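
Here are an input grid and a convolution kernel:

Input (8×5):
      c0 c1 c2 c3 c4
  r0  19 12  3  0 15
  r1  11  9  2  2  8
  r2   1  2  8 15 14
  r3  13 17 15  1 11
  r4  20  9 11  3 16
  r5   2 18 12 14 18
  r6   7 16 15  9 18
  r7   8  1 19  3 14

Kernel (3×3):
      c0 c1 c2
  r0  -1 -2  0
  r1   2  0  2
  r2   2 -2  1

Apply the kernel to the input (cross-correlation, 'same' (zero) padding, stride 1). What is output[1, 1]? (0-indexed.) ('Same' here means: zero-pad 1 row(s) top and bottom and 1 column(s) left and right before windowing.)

The receptive field on the zero-padded input at this output position is [19 12 3 / 11 9 2 / 1 2 8]. Elementwise product with the kernel and sum: 19·-1 + 12·-2 + 11·2 + 2·2 + 1·2 + 2·-2 + 8·1.

-11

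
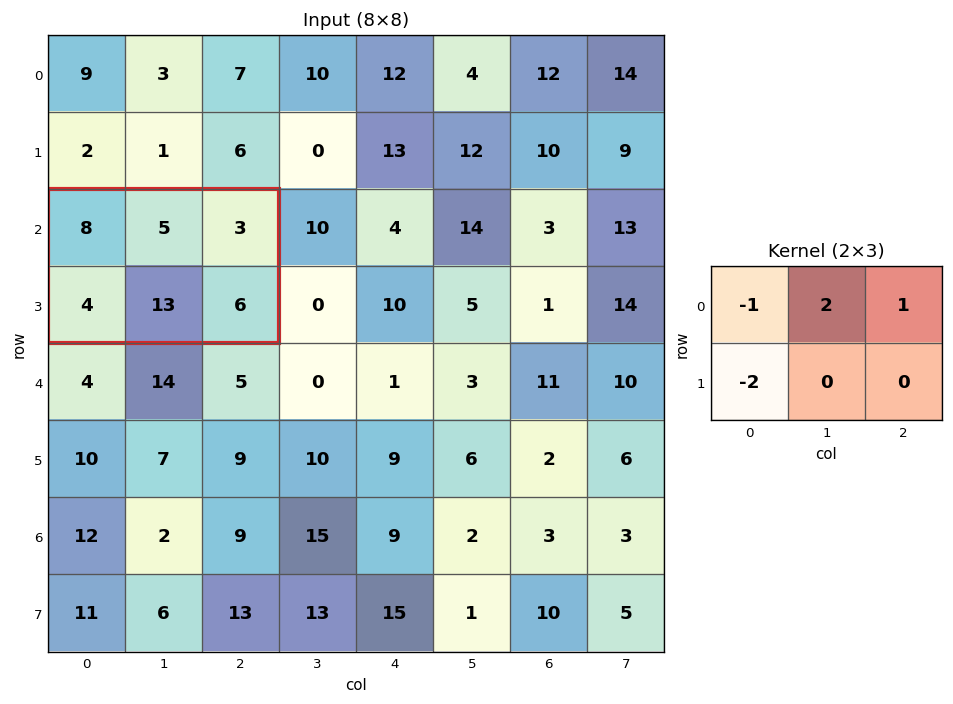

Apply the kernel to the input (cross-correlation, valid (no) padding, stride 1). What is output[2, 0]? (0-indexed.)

The receptive field on the input at this output position is [8 5 3 / 4 13 6]. Elementwise product with the kernel and sum: 8·-1 + 5·2 + 3·1 + 4·-2.

-3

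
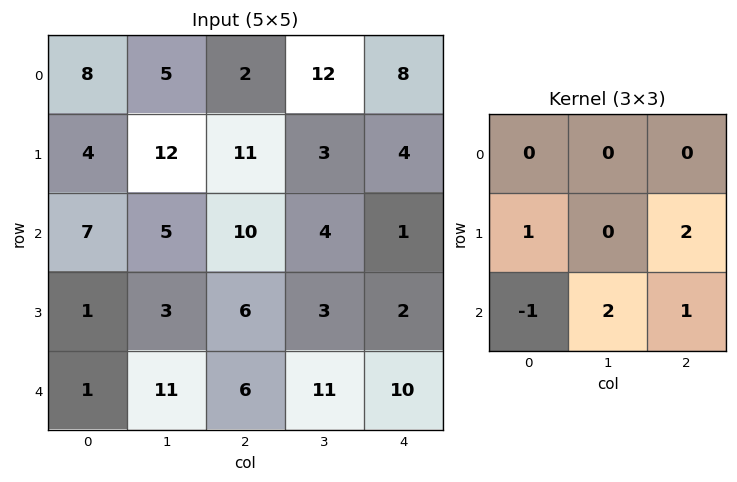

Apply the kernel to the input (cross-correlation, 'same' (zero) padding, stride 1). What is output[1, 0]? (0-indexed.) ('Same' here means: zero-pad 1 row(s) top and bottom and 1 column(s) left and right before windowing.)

The receptive field on the zero-padded input at this output position is [0 8 5 / 0 4 12 / 0 7 5]. Elementwise product with the kernel and sum: 0·1 + 12·2 + 0·-1 + 7·2 + 5·1.

43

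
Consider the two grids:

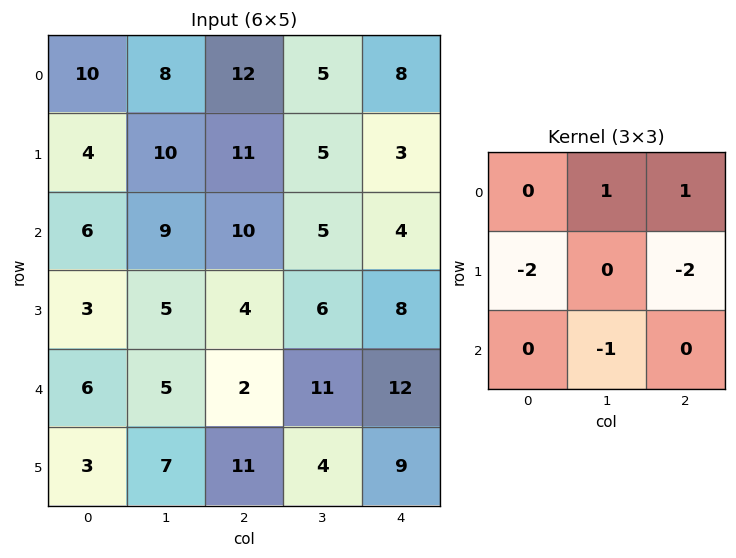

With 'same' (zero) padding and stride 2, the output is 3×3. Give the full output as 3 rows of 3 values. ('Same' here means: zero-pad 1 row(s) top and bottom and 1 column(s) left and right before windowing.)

-20 -37 -13
-7 -16 -15
-5 -33 -23

Output[0,0]: The receptive field on the zero-padded input at this output position is [0 0 0 / 0 10 8 / 0 4 10]. Elementwise product with the kernel and sum: 0·1 + 0·1 + 0·-2 + 8·-2 + 4·-1.
Output[0,1]: The receptive field on the zero-padded input at this output position is [0 0 0 / 8 12 5 / 10 11 5]. Elementwise product with the kernel and sum: 0·1 + 0·1 + 8·-2 + 5·-2 + 11·-1.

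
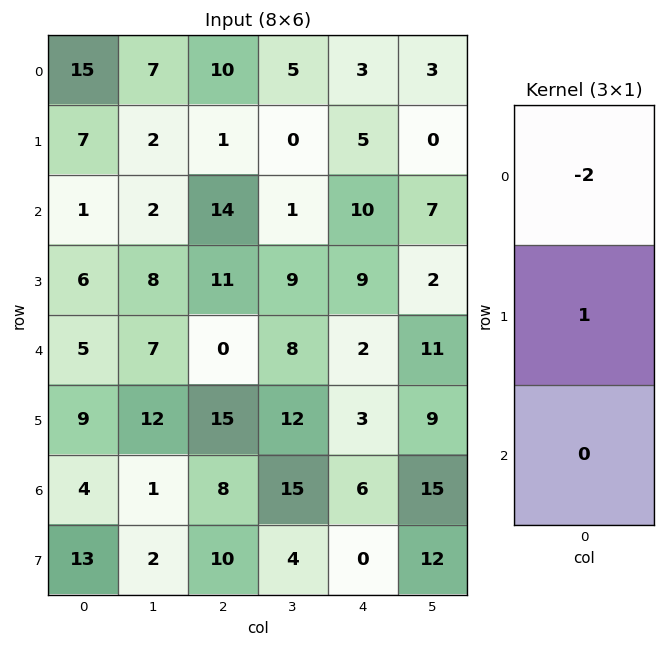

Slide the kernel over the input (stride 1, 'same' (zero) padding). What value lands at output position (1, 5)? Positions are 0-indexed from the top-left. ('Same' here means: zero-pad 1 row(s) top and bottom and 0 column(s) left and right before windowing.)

-6

The receptive field on the zero-padded input at this output position is [3 / 0 / 7]. Elementwise product with the kernel and sum: 3·-2 + 0·1.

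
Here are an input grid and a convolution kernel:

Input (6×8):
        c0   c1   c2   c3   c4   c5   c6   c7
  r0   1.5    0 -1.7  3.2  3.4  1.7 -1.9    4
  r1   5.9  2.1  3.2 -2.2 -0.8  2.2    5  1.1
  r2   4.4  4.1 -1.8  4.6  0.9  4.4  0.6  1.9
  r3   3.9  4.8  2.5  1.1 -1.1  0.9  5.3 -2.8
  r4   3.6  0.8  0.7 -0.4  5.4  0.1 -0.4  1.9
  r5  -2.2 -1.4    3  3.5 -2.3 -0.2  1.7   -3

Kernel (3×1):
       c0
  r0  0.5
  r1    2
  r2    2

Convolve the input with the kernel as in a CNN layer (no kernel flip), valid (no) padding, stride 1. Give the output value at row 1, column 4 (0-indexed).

-0.8

The receptive field on the input at this output position is [-0.8 / 0.9 / -1.1]. Elementwise product with the kernel and sum: -0.8·0.5 + 0.9·2 + -1.1·2.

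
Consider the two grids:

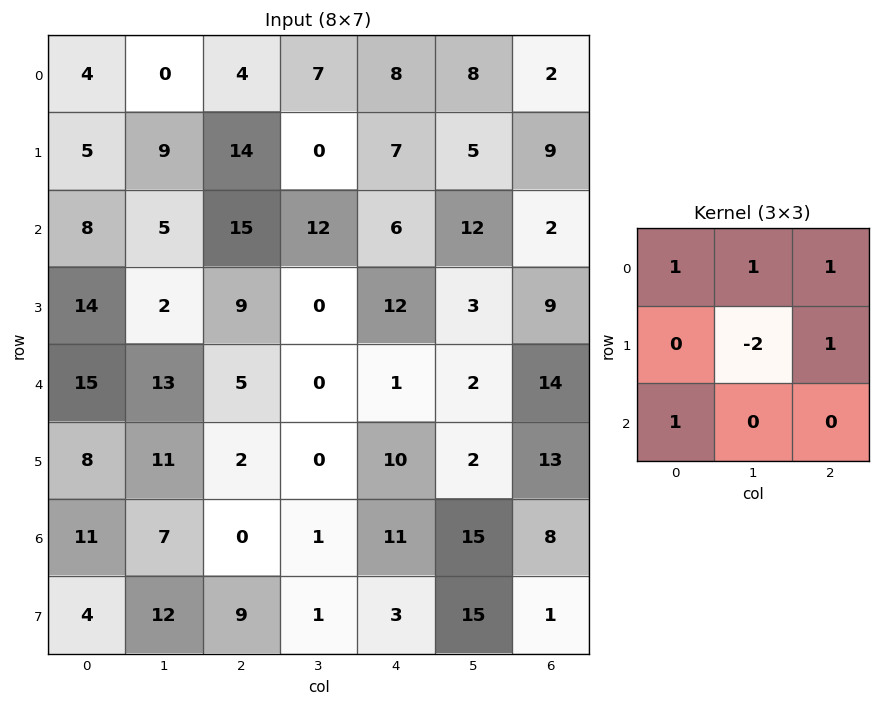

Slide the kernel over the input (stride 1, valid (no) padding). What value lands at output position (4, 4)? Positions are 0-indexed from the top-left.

The receptive field on the input at this output position is [1 2 14 / 10 2 13 / 11 15 8]. Elementwise product with the kernel and sum: 1·1 + 2·1 + 14·1 + 2·-2 + 13·1 + 11·1.

37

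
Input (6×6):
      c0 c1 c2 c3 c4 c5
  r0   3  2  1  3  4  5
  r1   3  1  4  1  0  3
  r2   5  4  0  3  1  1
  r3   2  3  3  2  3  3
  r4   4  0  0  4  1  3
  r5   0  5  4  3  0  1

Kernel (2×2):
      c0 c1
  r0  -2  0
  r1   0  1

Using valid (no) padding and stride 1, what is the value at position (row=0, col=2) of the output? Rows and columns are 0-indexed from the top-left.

-1

The receptive field on the input at this output position is [1 3 / 4 1]. Elementwise product with the kernel and sum: 1·-2 + 1·1.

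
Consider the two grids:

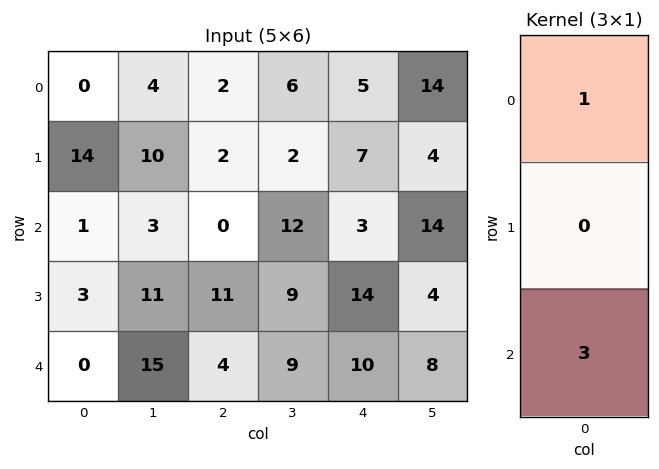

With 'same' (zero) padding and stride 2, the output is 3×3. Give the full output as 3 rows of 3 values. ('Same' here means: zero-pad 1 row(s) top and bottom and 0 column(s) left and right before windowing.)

Output[0,0]: The receptive field on the zero-padded input at this output position is [0 / 0 / 14]. Elementwise product with the kernel and sum: 0·1 + 14·3.
Output[0,1]: The receptive field on the zero-padded input at this output position is [0 / 2 / 2]. Elementwise product with the kernel and sum: 0·1 + 2·3.

42 6 21
23 35 49
3 11 14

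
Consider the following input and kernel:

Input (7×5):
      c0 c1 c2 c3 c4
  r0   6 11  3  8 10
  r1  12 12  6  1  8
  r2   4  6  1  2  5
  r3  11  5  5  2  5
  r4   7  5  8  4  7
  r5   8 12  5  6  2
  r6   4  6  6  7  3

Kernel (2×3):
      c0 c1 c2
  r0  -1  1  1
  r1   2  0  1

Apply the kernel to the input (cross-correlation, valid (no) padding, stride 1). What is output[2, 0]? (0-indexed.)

30

The receptive field on the input at this output position is [4 6 1 / 11 5 5]. Elementwise product with the kernel and sum: 4·-1 + 6·1 + 1·1 + 11·2 + 5·1.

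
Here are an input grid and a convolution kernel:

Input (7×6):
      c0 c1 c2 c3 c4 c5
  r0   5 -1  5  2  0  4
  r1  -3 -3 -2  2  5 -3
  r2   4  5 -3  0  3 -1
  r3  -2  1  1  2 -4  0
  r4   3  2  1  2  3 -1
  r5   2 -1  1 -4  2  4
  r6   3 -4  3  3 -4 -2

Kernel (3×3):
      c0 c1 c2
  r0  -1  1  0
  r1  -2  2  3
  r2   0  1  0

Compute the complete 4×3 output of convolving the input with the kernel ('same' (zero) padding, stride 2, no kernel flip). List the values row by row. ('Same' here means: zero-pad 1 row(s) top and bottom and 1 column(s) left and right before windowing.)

4 16 13
18 -14 2
12 5 -5
-4 25 -14

Output[0,0]: The receptive field on the zero-padded input at this output position is [0 0 0 / 0 5 -1 / 0 -3 -3]. Elementwise product with the kernel and sum: 0·-1 + 0·1 + 0·-2 + 5·2 + -1·3 + -3·1.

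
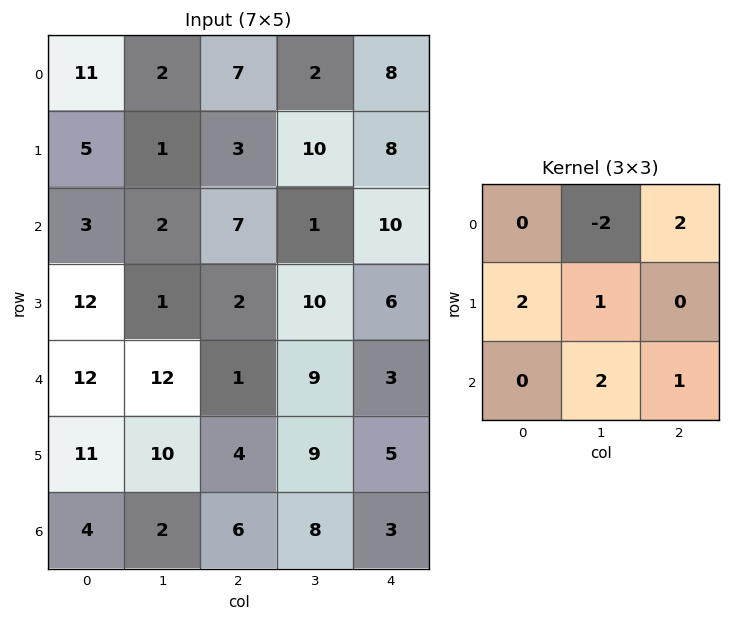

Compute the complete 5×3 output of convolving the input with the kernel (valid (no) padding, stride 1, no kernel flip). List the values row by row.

32 10 40
16 39 37
60 3 53
62 58 26
20 60 24

Output[0,0]: The receptive field on the input at this output position is [11 2 7 / 5 1 3 / 3 2 7]. Elementwise product with the kernel and sum: 2·-2 + 7·2 + 5·2 + 1·1 + 2·2 + 7·1.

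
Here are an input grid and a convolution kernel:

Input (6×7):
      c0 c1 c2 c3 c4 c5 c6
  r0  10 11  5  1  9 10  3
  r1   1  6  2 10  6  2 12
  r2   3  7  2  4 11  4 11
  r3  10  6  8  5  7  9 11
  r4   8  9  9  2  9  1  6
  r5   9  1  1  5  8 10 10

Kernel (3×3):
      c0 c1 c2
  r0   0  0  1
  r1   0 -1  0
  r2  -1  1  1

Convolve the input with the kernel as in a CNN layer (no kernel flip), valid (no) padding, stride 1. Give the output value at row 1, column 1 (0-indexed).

The receptive field on the input at this output position is [6 2 10 / 7 2 4 / 6 8 5]. Elementwise product with the kernel and sum: 10·1 + 2·-1 + 6·-1 + 8·1 + 5·1.

15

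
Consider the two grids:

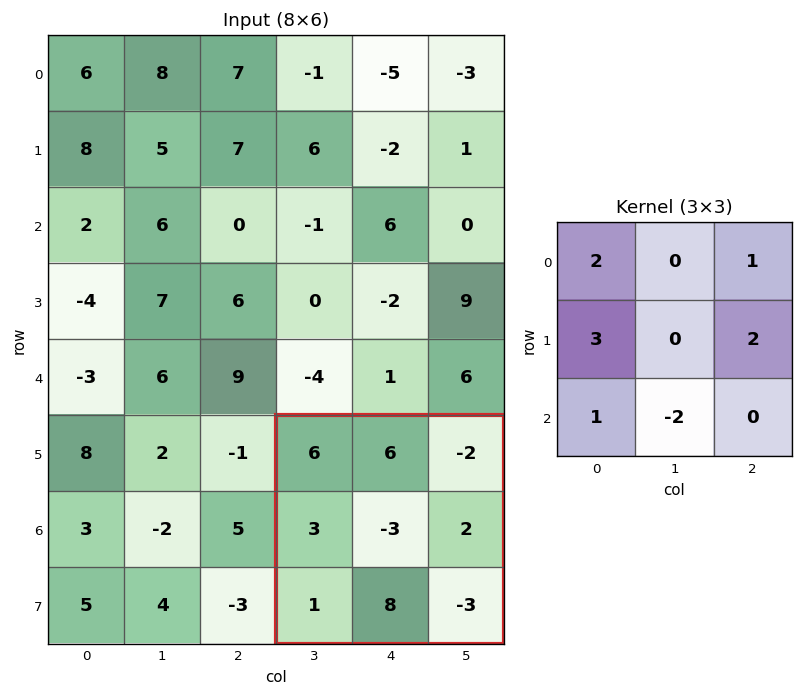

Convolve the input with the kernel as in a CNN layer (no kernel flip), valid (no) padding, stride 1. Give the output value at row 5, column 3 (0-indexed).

8

The receptive field on the input at this output position is [6 6 -2 / 3 -3 2 / 1 8 -3]. Elementwise product with the kernel and sum: 6·2 + -2·1 + 3·3 + 2·2 + 1·1 + 8·-2.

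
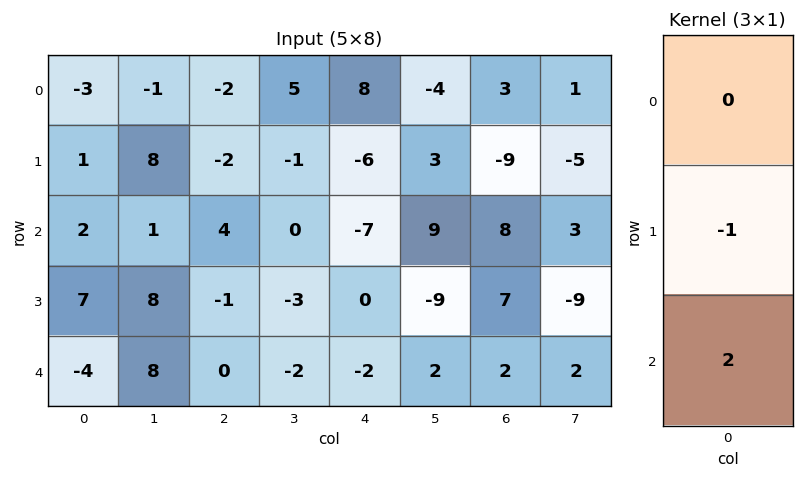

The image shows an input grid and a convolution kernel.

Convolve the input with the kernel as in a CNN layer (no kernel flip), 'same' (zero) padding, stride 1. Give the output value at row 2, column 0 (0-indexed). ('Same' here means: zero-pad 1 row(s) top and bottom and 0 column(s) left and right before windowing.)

The receptive field on the zero-padded input at this output position is [1 / 2 / 7]. Elementwise product with the kernel and sum: 2·-1 + 7·2.

12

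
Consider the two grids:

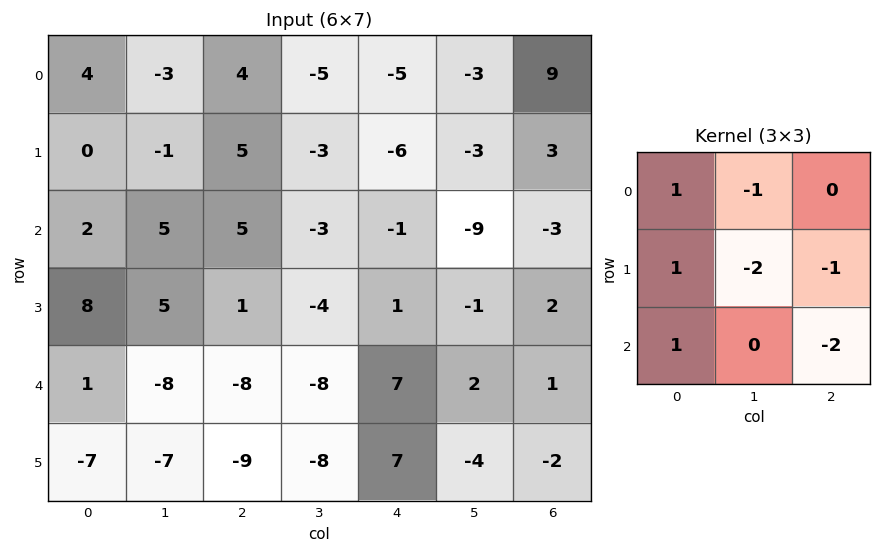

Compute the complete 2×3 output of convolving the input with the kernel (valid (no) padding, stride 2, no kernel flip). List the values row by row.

-4 33 0
11 -6 14

Output[0,0]: The receptive field on the input at this output position is [4 -3 4 / 0 -1 5 / 2 5 5]. Elementwise product with the kernel and sum: 4·1 + -3·-1 + 0·1 + -1·-2 + 5·-1 + 2·1 + 5·-2.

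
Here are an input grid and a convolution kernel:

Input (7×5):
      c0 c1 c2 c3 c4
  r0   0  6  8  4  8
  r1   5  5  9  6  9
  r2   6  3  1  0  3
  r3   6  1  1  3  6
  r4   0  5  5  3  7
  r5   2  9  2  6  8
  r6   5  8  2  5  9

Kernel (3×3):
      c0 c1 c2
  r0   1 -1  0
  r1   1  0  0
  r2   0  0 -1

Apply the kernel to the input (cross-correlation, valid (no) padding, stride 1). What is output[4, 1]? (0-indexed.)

The receptive field on the input at this output position is [5 5 3 / 9 2 6 / 8 2 5]. Elementwise product with the kernel and sum: 5·1 + 5·-1 + 9·1 + 5·-1.

4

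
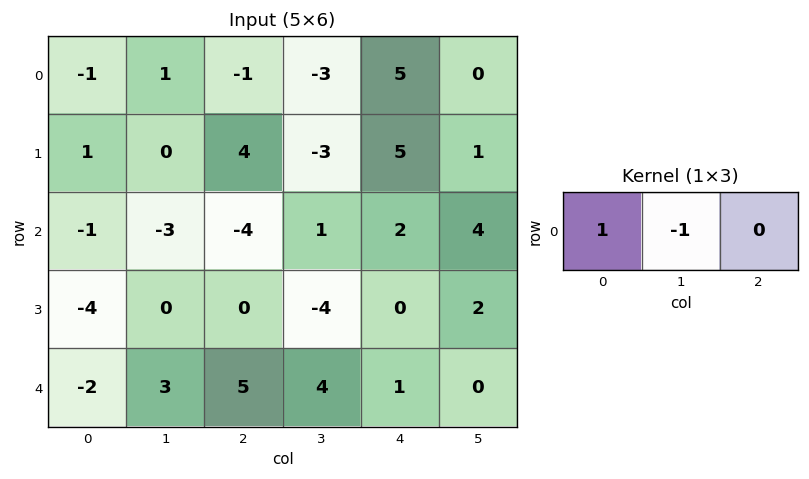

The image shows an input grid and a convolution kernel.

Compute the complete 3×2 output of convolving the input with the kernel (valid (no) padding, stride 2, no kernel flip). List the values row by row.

-2 2
2 -5
-5 1

Output[0,0]: The receptive field on the input at this output position is [-1 1 -1]. Elementwise product with the kernel and sum: -1·1 + 1·-1.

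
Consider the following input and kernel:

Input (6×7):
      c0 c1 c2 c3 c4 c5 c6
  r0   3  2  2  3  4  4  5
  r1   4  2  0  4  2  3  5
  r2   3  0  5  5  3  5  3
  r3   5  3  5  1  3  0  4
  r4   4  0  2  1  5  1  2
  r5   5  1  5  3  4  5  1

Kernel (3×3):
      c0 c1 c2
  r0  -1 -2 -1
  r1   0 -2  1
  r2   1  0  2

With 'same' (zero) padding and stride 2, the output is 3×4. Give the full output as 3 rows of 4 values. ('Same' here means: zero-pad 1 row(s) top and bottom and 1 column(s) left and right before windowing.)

Output[0,0]: The receptive field on the zero-padded input at this output position is [0 0 0 / 0 3 2 / 0 4 2]. Elementwise product with the kernel and sum: 0·-1 + 0·-2 + 0·-1 + 3·-2 + 2·1 + 0·1 + 2·2.
Output[0,1]: The receptive field on the zero-padded input at this output position is [0 0 0 / 2 2 3 / 2 0 4]. Elementwise product with the kernel and sum: 0·-1 + 0·-2 + 0·-1 + 2·-2 + 3·1 + 2·1 + 4·2.

0 9 6 -7
-10 -6 -11 -19
-19 -10 -3 -7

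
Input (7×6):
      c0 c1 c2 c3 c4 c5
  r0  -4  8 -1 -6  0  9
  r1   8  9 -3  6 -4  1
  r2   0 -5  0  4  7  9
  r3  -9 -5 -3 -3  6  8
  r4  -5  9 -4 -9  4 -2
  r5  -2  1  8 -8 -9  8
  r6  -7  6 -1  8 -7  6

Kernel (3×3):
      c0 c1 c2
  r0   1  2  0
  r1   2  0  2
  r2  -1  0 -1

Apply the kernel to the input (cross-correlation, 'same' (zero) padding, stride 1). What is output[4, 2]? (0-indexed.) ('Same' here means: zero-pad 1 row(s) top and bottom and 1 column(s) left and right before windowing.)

-4

The receptive field on the zero-padded input at this output position is [-5 -3 -3 / 9 -4 -9 / 1 8 -8]. Elementwise product with the kernel and sum: -5·1 + -3·2 + 9·2 + -9·2 + 1·-1 + -8·-1.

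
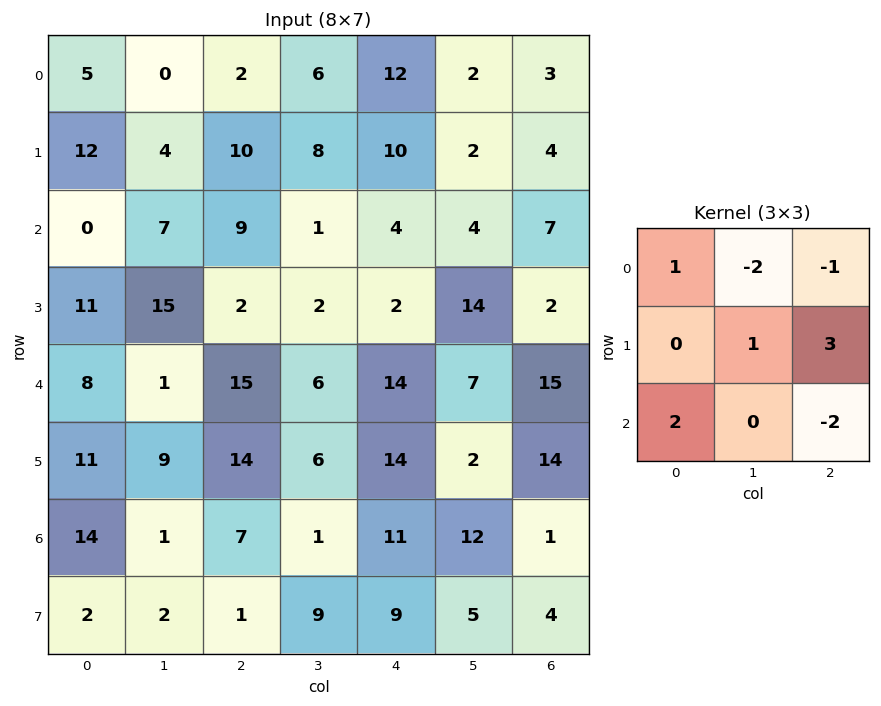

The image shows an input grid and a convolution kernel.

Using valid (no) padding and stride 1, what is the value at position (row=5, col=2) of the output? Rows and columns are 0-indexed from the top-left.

The receptive field on the input at this output position is [14 6 14 / 7 1 11 / 1 9 9]. Elementwise product with the kernel and sum: 14·1 + 6·-2 + 14·-1 + 1·1 + 11·3 + 1·2 + 9·-2.

6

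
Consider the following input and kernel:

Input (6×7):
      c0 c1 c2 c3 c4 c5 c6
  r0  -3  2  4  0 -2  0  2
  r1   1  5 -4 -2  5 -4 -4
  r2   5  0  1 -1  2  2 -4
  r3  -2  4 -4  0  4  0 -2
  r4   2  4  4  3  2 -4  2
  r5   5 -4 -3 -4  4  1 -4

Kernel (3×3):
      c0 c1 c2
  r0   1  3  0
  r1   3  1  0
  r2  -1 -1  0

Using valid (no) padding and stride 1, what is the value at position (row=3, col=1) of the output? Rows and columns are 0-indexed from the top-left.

15

The receptive field on the input at this output position is [4 -4 0 / 4 4 3 / -4 -3 -4]. Elementwise product with the kernel and sum: 4·1 + -4·3 + 4·3 + 4·1 + -4·-1 + -3·-1.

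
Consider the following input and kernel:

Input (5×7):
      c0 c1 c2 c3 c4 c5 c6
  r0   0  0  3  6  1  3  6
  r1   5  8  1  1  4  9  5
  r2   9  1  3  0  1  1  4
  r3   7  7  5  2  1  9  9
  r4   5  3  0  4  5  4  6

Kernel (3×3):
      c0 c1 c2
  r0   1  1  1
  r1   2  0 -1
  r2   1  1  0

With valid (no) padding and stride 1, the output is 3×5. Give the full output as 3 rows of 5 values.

22 28 11 4 15
43 24 18 16 26
30 19 17 6 8

Output[0,0]: The receptive field on the input at this output position is [0 0 3 / 5 8 1 / 9 1 3]. Elementwise product with the kernel and sum: 0·1 + 0·1 + 3·1 + 5·2 + 1·-1 + 9·1 + 1·1.
Output[0,1]: The receptive field on the input at this output position is [0 3 6 / 8 1 1 / 1 3 0]. Elementwise product with the kernel and sum: 0·1 + 3·1 + 6·1 + 8·2 + 1·-1 + 1·1 + 3·1.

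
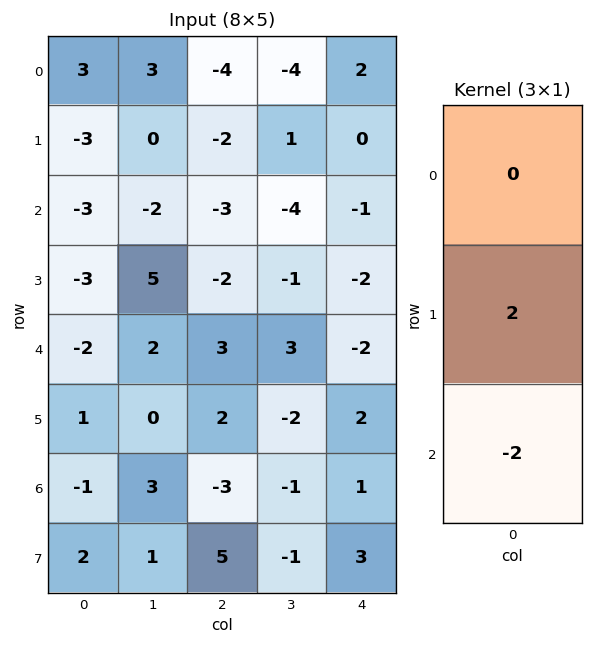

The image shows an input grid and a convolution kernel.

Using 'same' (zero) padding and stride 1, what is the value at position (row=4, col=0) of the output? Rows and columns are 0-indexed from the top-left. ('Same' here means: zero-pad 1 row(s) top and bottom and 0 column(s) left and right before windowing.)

The receptive field on the zero-padded input at this output position is [-3 / -2 / 1]. Elementwise product with the kernel and sum: -2·2 + 1·-2.

-6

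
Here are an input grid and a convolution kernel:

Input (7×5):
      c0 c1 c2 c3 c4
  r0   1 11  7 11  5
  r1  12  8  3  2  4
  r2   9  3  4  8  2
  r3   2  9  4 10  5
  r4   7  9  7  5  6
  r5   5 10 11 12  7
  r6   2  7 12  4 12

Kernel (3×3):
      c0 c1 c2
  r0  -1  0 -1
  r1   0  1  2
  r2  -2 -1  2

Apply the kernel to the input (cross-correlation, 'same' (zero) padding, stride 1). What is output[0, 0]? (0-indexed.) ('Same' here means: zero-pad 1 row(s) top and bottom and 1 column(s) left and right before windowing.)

27

The receptive field on the zero-padded input at this output position is [0 0 0 / 0 1 11 / 0 12 8]. Elementwise product with the kernel and sum: 0·-1 + 0·-1 + 1·1 + 11·2 + 0·-2 + 12·-1 + 8·2.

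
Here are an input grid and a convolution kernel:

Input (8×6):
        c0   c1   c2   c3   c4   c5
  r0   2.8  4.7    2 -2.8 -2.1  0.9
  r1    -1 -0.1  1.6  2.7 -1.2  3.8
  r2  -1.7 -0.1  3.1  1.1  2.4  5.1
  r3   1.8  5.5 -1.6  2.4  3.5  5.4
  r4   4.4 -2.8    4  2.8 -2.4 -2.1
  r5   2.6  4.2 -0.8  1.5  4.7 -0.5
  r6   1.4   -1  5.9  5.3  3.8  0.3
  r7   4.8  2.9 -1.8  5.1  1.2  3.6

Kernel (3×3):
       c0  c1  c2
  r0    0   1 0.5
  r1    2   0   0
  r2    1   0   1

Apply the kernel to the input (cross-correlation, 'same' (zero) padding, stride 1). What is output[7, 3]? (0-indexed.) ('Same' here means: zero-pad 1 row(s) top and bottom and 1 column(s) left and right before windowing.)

3.6

The receptive field on the zero-padded input at this output position is [5.9 5.3 3.8 / -1.8 5.1 1.2 / 0 0 0]. Elementwise product with the kernel and sum: 5.3·1 + 3.8·0.5 + -1.8·2 + 0·1 + 0·1.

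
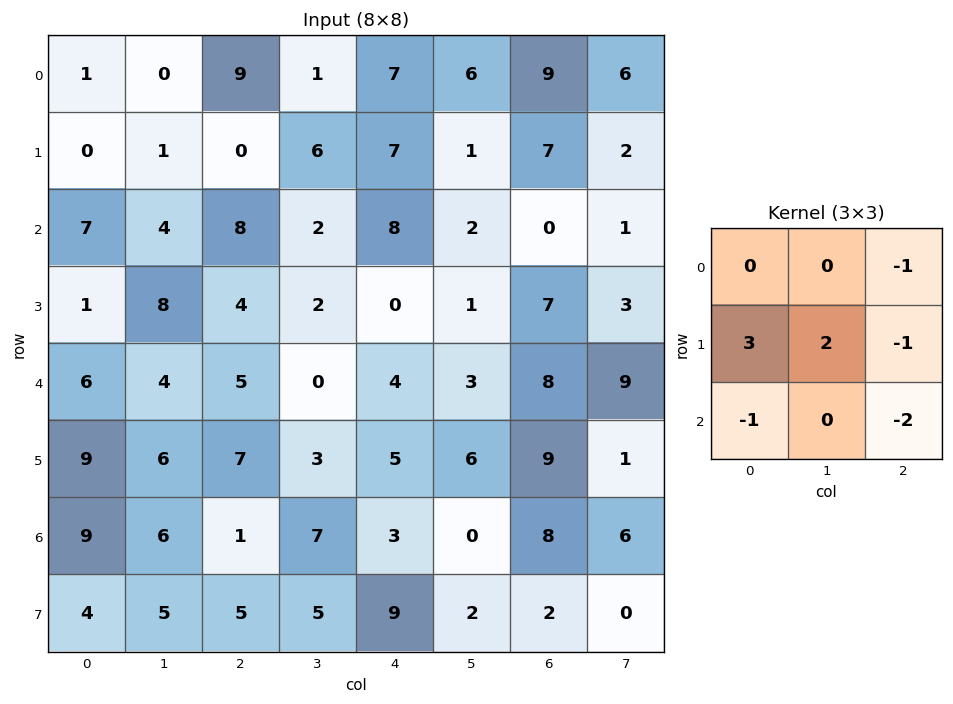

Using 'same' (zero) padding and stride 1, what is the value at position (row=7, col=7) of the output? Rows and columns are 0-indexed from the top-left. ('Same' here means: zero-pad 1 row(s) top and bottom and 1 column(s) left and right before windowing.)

6

The receptive field on the zero-padded input at this output position is [8 6 0 / 2 0 0 / 0 0 0]. Elementwise product with the kernel and sum: 0·-1 + 2·3 + 0·2 + 0·-1 + 0·-1 + 0·-2.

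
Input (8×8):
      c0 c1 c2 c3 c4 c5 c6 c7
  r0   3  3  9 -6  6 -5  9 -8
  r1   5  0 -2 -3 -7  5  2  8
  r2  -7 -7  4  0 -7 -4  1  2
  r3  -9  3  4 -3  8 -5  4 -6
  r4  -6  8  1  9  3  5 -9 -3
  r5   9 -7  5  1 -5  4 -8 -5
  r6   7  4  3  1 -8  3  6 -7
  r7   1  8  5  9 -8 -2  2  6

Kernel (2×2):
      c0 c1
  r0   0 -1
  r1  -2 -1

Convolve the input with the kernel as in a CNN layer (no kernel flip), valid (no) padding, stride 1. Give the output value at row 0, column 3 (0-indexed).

7

The receptive field on the input at this output position is [-6 6 / -3 -7]. Elementwise product with the kernel and sum: 6·-1 + -3·-2 + -7·-1.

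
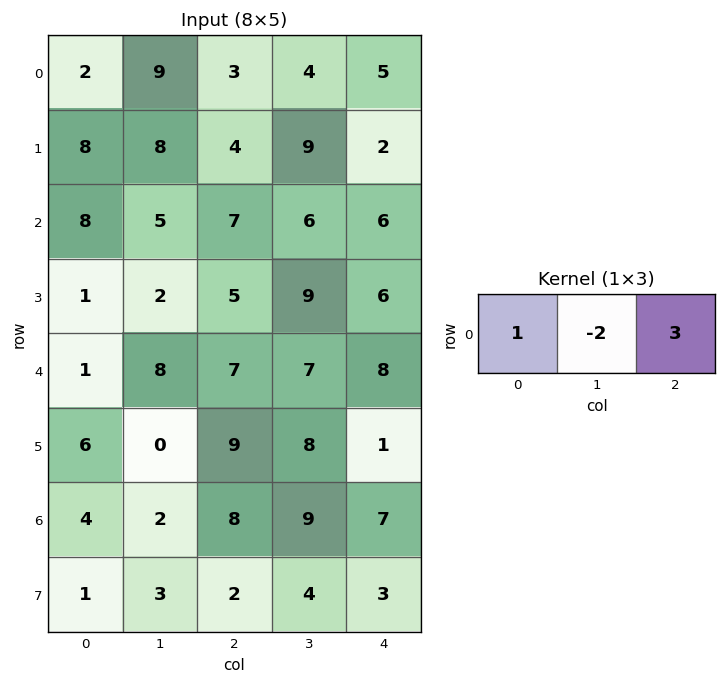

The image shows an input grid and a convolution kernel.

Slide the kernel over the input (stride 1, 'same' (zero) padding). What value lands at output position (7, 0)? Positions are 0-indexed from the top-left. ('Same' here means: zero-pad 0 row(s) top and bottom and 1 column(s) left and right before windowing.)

7

The receptive field on the zero-padded input at this output position is [0 1 3]. Elementwise product with the kernel and sum: 0·1 + 1·-2 + 3·3.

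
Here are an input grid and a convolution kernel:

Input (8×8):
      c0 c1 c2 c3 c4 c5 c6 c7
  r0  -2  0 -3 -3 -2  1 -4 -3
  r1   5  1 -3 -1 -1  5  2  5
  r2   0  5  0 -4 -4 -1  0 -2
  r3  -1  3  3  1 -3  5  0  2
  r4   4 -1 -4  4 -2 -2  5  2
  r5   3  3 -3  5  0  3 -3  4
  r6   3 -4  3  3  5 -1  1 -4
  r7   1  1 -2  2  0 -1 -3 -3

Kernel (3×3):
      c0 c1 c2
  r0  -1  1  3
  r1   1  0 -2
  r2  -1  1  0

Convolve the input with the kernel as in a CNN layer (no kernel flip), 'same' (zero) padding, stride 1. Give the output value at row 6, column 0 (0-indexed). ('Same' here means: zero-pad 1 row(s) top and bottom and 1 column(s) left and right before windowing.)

The receptive field on the zero-padded input at this output position is [0 3 3 / 0 3 -4 / 0 1 1]. Elementwise product with the kernel and sum: 0·-1 + 3·1 + 3·3 + 0·1 + -4·-2 + 0·-1 + 1·1.

21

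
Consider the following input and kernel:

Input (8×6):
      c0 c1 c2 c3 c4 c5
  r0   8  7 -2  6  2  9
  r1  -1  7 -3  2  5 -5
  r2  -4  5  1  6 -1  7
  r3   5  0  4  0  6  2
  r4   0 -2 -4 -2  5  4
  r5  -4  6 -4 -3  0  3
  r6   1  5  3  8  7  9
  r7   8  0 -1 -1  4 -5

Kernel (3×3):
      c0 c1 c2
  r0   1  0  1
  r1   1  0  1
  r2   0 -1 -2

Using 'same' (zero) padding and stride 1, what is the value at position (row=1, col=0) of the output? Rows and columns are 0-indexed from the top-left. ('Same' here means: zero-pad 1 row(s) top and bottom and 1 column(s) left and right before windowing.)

The receptive field on the zero-padded input at this output position is [0 8 7 / 0 -1 7 / 0 -4 5]. Elementwise product with the kernel and sum: 0·1 + 7·1 + 0·1 + 7·1 + -4·-1 + 5·-2.

8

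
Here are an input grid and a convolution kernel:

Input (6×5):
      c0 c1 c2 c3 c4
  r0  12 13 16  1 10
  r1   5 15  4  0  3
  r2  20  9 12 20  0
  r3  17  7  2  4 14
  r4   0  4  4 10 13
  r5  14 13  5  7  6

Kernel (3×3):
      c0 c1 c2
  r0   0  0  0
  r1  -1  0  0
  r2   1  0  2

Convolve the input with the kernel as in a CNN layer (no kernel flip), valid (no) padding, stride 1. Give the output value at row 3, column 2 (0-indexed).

13

The receptive field on the input at this output position is [2 4 14 / 4 10 13 / 5 7 6]. Elementwise product with the kernel and sum: 4·-1 + 5·1 + 6·2.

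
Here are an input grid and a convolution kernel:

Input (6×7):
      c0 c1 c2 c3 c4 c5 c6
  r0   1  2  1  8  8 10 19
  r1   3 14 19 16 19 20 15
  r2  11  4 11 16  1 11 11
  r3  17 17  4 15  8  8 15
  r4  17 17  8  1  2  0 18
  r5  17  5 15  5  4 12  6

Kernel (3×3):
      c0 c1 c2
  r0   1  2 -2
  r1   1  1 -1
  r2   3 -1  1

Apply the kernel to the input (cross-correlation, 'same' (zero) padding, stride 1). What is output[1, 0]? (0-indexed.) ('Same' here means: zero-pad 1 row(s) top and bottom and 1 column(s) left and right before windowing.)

The receptive field on the zero-padded input at this output position is [0 1 2 / 0 3 14 / 0 11 4]. Elementwise product with the kernel and sum: 0·1 + 1·2 + 2·-2 + 0·1 + 3·1 + 14·-1 + 0·3 + 11·-1 + 4·1.

-20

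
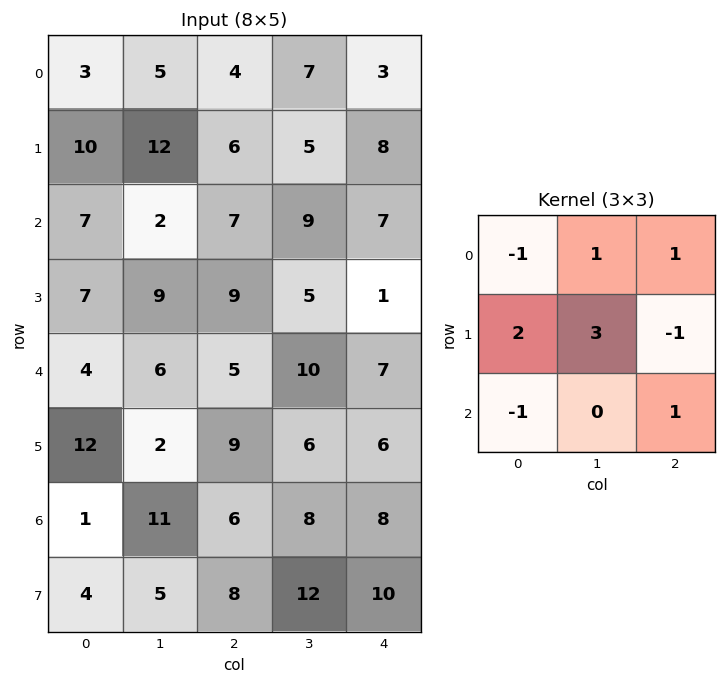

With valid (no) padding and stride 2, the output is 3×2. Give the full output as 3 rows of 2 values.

Output[0,0]: The receptive field on the input at this output position is [3 5 4 / 10 12 6 / 7 2 7]. Elementwise product with the kernel and sum: 3·-1 + 5·1 + 4·1 + 10·2 + 12·3 + 6·-1 + 7·-1 + 7·1.
Output[0,1]: The receptive field on the input at this output position is [4 7 3 / 6 5 8 / 7 9 7]. Elementwise product with the kernel and sum: 4·-1 + 7·1 + 3·1 + 6·2 + 5·3 + 8·-1 + 7·-1 + 7·1.

56 25
35 43
33 44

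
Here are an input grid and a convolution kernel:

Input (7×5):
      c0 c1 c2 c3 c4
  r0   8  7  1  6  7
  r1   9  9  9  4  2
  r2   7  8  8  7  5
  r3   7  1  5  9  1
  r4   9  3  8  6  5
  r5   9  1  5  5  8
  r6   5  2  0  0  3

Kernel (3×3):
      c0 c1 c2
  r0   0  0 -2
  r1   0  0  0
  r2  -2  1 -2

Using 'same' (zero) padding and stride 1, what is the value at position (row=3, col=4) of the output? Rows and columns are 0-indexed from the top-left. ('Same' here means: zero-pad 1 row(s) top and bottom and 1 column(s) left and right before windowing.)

The receptive field on the zero-padded input at this output position is [7 5 0 / 9 1 0 / 6 5 0]. Elementwise product with the kernel and sum: 0·-2 + 6·-2 + 5·1 + 0·-2.

-7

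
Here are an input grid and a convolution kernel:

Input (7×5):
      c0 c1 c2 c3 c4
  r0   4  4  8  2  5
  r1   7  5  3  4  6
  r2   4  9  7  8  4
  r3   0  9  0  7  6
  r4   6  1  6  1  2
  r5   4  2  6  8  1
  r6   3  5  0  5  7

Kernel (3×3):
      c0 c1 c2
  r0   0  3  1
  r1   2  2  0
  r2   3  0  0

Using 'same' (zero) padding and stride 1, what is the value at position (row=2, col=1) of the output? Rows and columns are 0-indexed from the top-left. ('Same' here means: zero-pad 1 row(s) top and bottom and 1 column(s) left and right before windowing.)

44

The receptive field on the zero-padded input at this output position is [7 5 3 / 4 9 7 / 0 9 0]. Elementwise product with the kernel and sum: 5·3 + 3·1 + 4·2 + 9·2 + 0·3.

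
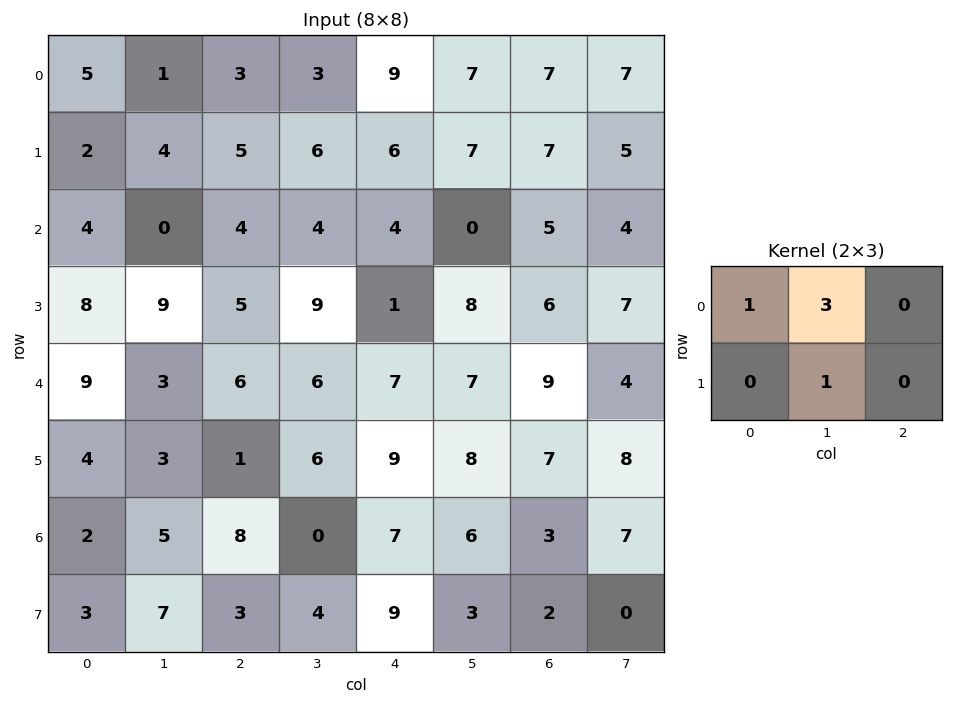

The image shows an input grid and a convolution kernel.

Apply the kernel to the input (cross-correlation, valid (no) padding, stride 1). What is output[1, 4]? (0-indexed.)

The receptive field on the input at this output position is [6 7 7 / 4 0 5]. Elementwise product with the kernel and sum: 6·1 + 7·3 + 0·1.

27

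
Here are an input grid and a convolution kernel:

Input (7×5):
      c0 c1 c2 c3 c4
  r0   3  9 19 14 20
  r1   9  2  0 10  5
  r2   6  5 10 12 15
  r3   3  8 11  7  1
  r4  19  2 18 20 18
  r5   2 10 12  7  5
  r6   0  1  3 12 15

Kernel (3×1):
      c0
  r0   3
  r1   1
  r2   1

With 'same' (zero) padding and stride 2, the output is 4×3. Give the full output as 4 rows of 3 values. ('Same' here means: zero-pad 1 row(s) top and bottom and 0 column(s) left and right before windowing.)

12 19 25
36 21 31
30 63 26
6 39 30

Output[0,0]: The receptive field on the zero-padded input at this output position is [0 / 3 / 9]. Elementwise product with the kernel and sum: 0·3 + 3·1 + 9·1.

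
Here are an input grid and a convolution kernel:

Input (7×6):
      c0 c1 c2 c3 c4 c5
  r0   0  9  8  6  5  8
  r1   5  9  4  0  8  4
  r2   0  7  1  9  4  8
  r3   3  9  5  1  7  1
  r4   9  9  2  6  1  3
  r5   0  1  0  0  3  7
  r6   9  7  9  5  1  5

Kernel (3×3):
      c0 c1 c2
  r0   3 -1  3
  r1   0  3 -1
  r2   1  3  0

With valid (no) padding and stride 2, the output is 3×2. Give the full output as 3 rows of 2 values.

Output[0,0]: The receptive field on the input at this output position is [0 9 8 / 5 9 4 / 0 7 1]. Elementwise product with the kernel and sum: 0·3 + 9·-1 + 8·3 + 9·3 + 4·-1 + 0·1 + 7·3.

59 53
54 22
57 24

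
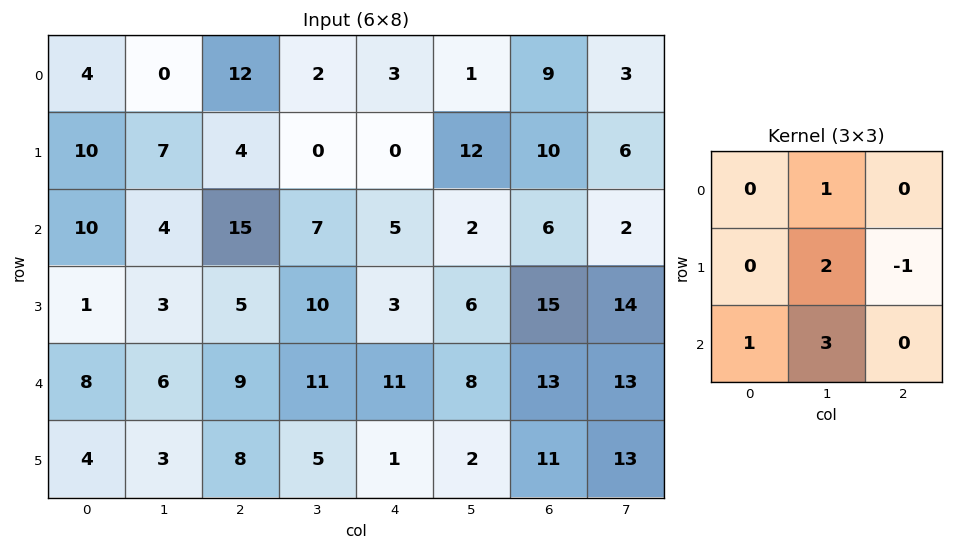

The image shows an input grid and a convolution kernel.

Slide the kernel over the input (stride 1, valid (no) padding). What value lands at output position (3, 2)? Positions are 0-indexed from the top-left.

44

The receptive field on the input at this output position is [5 10 3 / 9 11 11 / 8 5 1]. Elementwise product with the kernel and sum: 10·1 + 11·2 + 11·-1 + 8·1 + 5·3.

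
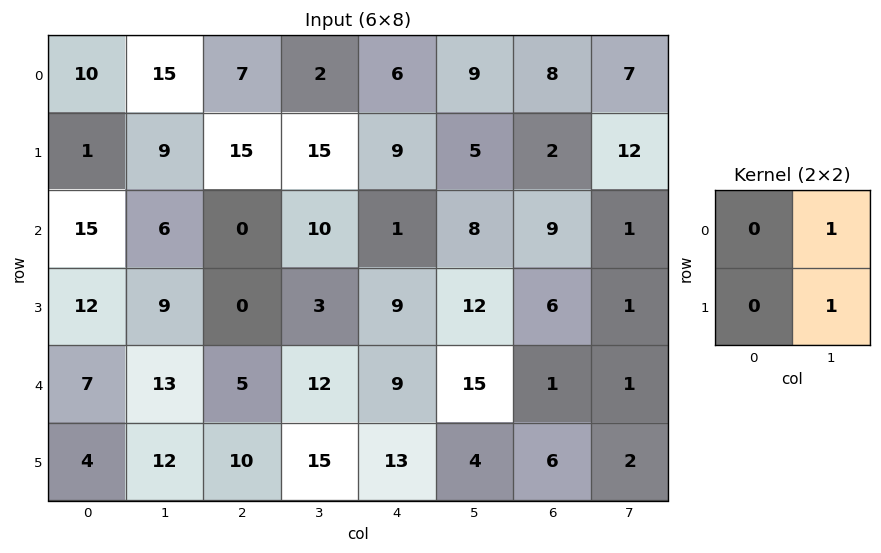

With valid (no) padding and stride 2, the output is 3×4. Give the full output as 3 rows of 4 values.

Output[0,0]: The receptive field on the input at this output position is [10 15 / 1 9]. Elementwise product with the kernel and sum: 15·1 + 9·1.

24 17 14 19
15 13 20 2
25 27 19 3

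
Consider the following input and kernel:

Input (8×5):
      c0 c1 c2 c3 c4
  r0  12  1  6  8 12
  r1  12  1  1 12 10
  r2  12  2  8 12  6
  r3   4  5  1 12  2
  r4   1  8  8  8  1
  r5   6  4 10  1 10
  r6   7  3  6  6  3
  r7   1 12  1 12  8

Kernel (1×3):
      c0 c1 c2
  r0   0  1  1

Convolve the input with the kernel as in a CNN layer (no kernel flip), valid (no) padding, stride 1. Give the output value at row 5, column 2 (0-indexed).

The receptive field on the input at this output position is [10 1 10]. Elementwise product with the kernel and sum: 1·1 + 10·1.

11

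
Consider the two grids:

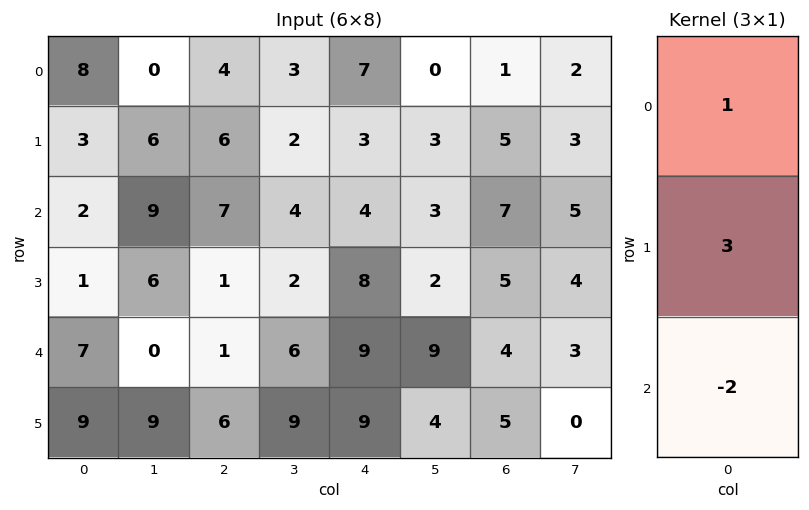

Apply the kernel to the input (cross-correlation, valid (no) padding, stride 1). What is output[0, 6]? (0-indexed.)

The receptive field on the input at this output position is [1 / 5 / 7]. Elementwise product with the kernel and sum: 1·1 + 5·3 + 7·-2.

2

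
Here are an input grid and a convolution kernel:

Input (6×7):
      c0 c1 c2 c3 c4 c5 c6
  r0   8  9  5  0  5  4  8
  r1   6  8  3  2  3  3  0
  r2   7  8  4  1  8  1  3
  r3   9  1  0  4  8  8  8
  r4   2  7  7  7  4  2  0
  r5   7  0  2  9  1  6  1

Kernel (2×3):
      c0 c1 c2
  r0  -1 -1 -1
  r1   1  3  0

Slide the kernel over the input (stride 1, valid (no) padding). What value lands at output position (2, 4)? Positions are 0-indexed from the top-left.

The receptive field on the input at this output position is [8 1 3 / 8 8 8]. Elementwise product with the kernel and sum: 8·-1 + 1·-1 + 3·-1 + 8·1 + 8·3.

20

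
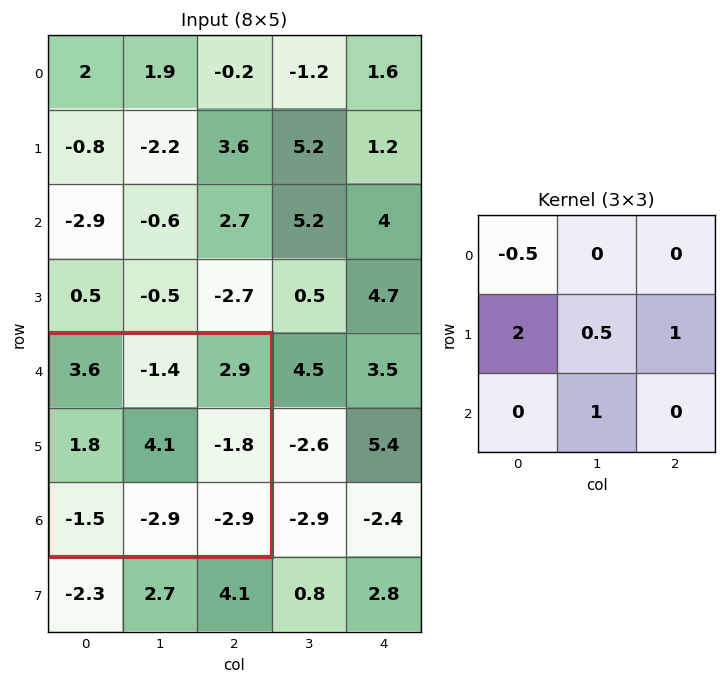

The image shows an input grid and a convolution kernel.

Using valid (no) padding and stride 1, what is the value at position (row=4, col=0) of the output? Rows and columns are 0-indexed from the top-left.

The receptive field on the input at this output position is [3.6 -1.4 2.9 / 1.8 4.1 -1.8 / -1.5 -2.9 -2.9]. Elementwise product with the kernel and sum: 3.6·-0.5 + 1.8·2 + 4.1·0.5 + -1.8·1 + -2.9·1.

-0.85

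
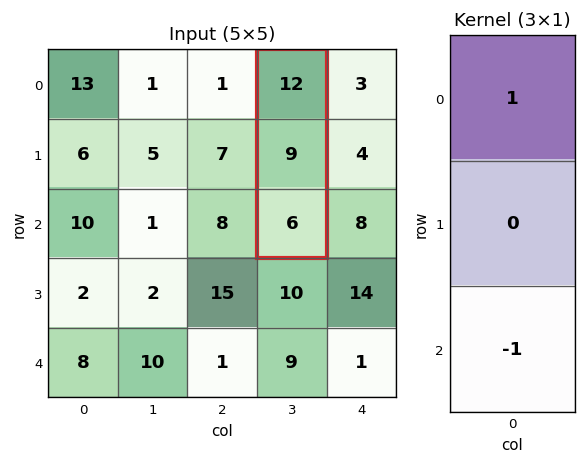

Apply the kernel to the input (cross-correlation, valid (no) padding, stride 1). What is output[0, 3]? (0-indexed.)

The receptive field on the input at this output position is [12 / 9 / 6]. Elementwise product with the kernel and sum: 12·1 + 6·-1.

6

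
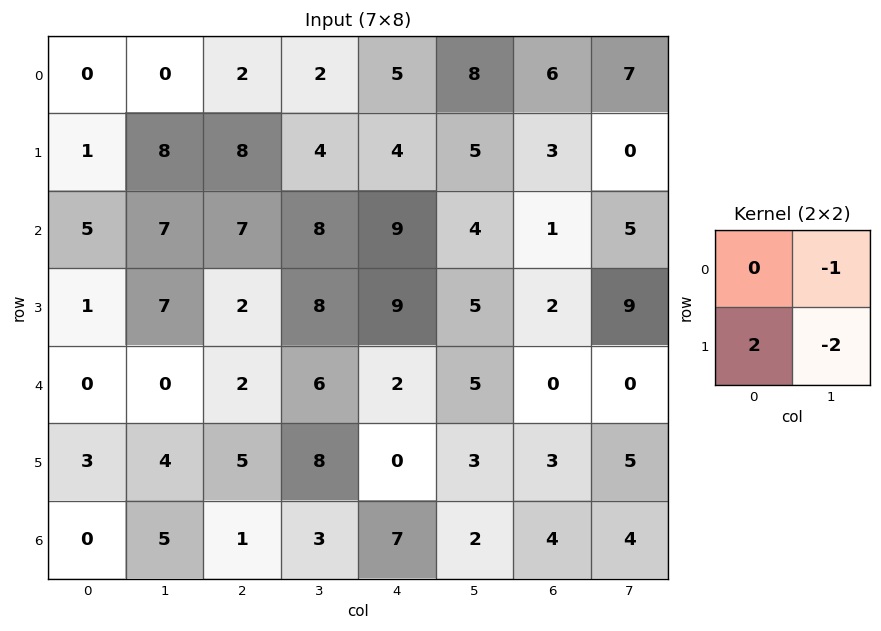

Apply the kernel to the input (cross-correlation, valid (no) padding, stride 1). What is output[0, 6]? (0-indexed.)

The receptive field on the input at this output position is [6 7 / 3 0]. Elementwise product with the kernel and sum: 7·-1 + 3·2 + 0·-2.

-1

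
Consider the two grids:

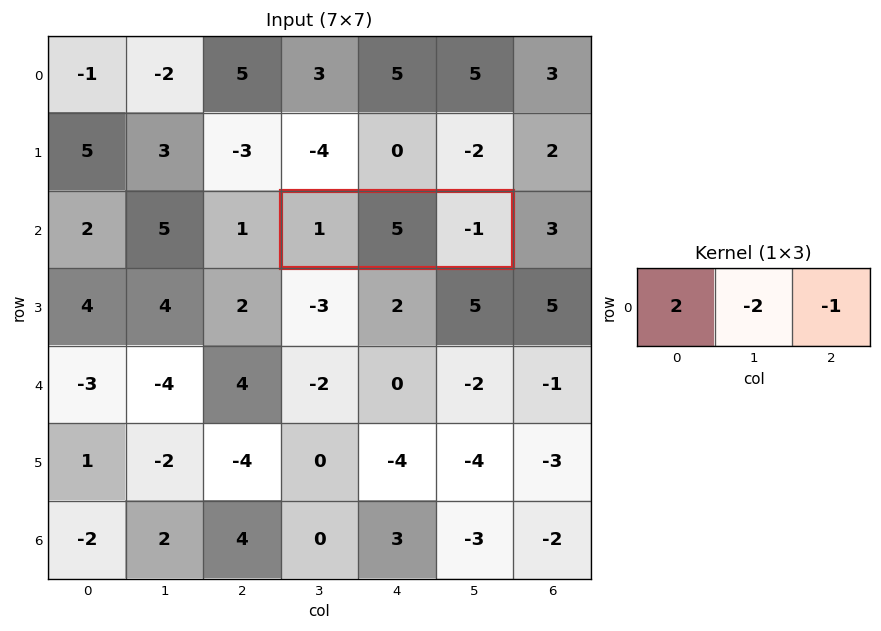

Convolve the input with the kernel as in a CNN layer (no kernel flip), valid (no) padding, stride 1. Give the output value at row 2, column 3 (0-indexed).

-7

The receptive field on the input at this output position is [1 5 -1]. Elementwise product with the kernel and sum: 1·2 + 5·-2 + -1·-1.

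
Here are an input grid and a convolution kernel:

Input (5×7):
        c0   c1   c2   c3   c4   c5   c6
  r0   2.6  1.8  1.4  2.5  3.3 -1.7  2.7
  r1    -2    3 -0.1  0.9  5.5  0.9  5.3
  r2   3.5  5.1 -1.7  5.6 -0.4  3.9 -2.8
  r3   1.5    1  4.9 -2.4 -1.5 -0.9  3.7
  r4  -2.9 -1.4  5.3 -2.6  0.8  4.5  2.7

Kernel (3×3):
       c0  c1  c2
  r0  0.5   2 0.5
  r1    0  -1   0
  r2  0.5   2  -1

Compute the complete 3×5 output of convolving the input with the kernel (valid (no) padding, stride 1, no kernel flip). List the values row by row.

Output[0,0]: The receptive field on the input at this output position is [2.6 1.8 1.4 / -2 3 -0.1 / 3.5 5.1 -1.7]. Elementwise product with the kernel and sum: 2.6·0.5 + 1.8·2 + 1.4·0.5 + 3·-1 + 3.5·0.5 + 5.1·2 + -1.7·-1.
Output[0,1]: The receptive field on the input at this output position is [1.8 1.4 2.5 / 3 -0.1 0.9 / 5.1 -1.7 5.6]. Elementwise product with the kernel and sum: 1.8·0.5 + 1.4·2 + 2.5·0.5 + -0.1·-1 + 5.1·0.5 + -1.7·2 + 5.6·-1.

16.25 -1.4 17.2 -0.4 9.1
-2.3 16.15 -1.95 9 -2.95
0.55 9.55 9.2 1.25 13.8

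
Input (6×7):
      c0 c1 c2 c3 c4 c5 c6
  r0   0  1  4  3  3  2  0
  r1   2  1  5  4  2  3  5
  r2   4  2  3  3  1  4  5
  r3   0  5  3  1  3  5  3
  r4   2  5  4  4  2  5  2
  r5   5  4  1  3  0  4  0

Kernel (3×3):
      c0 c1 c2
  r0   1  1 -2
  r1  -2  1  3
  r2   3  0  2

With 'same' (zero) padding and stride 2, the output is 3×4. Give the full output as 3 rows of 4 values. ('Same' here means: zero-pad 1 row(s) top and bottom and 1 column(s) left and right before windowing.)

Output[0,0]: The receptive field on the zero-padded input at this output position is [0 0 0 / 0 0 1 / 0 2 1]. Elementwise product with the kernel and sum: 0·1 + 0·1 + 0·-2 + 0·-2 + 0·1 + 1·3 + 0·3 + 1·2.
Output[0,1]: The receptive field on the zero-padded input at this output position is [0 0 0 / 1 4 3 / 1 5 4]. Elementwise product with the kernel and sum: 0·1 + 0·1 + 0·-2 + 1·-2 + 4·1 + 3·3 + 1·3 + 4·2.

5 22 21 5
20 23 20 20
15 30 20 12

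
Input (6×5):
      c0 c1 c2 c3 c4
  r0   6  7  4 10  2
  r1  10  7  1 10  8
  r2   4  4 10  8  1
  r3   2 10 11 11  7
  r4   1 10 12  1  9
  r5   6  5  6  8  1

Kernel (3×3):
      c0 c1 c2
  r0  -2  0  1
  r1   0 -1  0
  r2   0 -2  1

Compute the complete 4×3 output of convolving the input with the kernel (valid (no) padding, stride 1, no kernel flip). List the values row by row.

-13 -17 -31
-32 -25 -17
-16 -34 -23
-7 -25 -31

Output[0,0]: The receptive field on the input at this output position is [6 7 4 / 10 7 1 / 4 4 10]. Elementwise product with the kernel and sum: 6·-2 + 4·1 + 7·-1 + 4·-2 + 10·1.
Output[0,1]: The receptive field on the input at this output position is [7 4 10 / 7 1 10 / 4 10 8]. Elementwise product with the kernel and sum: 7·-2 + 10·1 + 1·-1 + 10·-2 + 8·1.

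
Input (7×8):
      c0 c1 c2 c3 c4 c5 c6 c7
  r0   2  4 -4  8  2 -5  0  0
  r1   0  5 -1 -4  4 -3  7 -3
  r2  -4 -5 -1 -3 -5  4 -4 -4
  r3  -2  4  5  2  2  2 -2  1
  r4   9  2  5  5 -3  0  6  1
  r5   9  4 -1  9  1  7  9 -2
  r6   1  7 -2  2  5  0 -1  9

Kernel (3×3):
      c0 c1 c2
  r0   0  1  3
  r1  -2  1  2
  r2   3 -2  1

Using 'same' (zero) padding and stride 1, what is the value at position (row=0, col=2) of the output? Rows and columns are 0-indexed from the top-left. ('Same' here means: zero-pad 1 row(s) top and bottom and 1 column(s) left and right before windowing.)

17

The receptive field on the zero-padded input at this output position is [0 0 0 / 4 -4 8 / 5 -1 -4]. Elementwise product with the kernel and sum: 0·1 + 0·3 + 4·-2 + -4·1 + 8·2 + 5·3 + -1·-2 + -4·1.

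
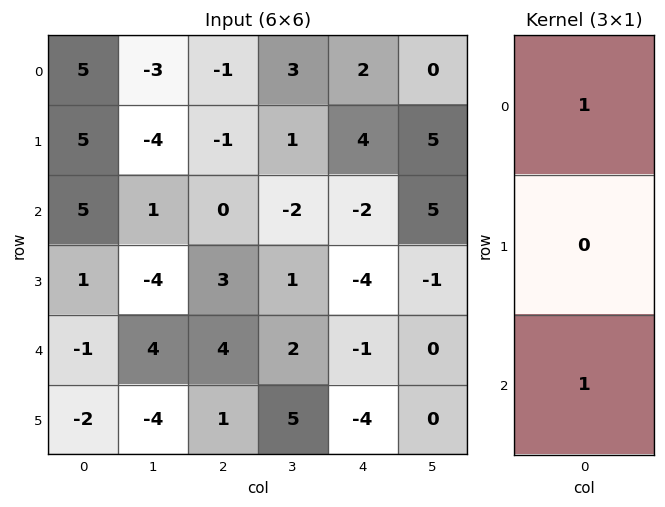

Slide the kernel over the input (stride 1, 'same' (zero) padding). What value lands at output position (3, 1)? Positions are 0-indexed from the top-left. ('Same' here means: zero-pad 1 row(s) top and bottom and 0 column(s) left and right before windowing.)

The receptive field on the zero-padded input at this output position is [1 / -4 / 4]. Elementwise product with the kernel and sum: 1·1 + 4·1.

5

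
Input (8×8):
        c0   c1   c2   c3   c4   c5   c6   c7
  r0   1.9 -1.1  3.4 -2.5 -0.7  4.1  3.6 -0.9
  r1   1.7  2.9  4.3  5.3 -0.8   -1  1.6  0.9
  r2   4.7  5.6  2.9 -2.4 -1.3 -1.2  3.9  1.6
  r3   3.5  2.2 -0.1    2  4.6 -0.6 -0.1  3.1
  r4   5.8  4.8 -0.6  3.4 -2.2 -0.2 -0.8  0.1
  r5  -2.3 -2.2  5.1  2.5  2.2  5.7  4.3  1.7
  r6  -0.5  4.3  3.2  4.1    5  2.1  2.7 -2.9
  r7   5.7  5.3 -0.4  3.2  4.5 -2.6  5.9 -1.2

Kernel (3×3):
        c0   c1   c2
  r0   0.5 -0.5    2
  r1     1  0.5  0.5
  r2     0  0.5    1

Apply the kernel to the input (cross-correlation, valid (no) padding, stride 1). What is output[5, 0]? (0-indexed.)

15.65

The receptive field on the input at this output position is [-2.3 -2.2 5.1 / -0.5 4.3 3.2 / 5.7 5.3 -0.4]. Elementwise product with the kernel and sum: -2.3·0.5 + -2.2·-0.5 + 5.1·2 + -0.5·1 + 4.3·0.5 + 3.2·0.5 + 5.3·0.5 + -0.4·1.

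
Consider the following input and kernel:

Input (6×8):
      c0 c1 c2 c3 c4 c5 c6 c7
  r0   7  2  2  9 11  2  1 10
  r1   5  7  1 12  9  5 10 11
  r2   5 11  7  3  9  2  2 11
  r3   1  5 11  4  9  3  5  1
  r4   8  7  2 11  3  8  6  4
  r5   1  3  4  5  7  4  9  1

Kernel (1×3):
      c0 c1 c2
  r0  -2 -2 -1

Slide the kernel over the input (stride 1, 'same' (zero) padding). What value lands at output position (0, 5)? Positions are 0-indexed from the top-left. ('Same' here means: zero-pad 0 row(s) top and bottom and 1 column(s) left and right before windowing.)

-27

The receptive field on the zero-padded input at this output position is [11 2 1]. Elementwise product with the kernel and sum: 11·-2 + 2·-2 + 1·-1.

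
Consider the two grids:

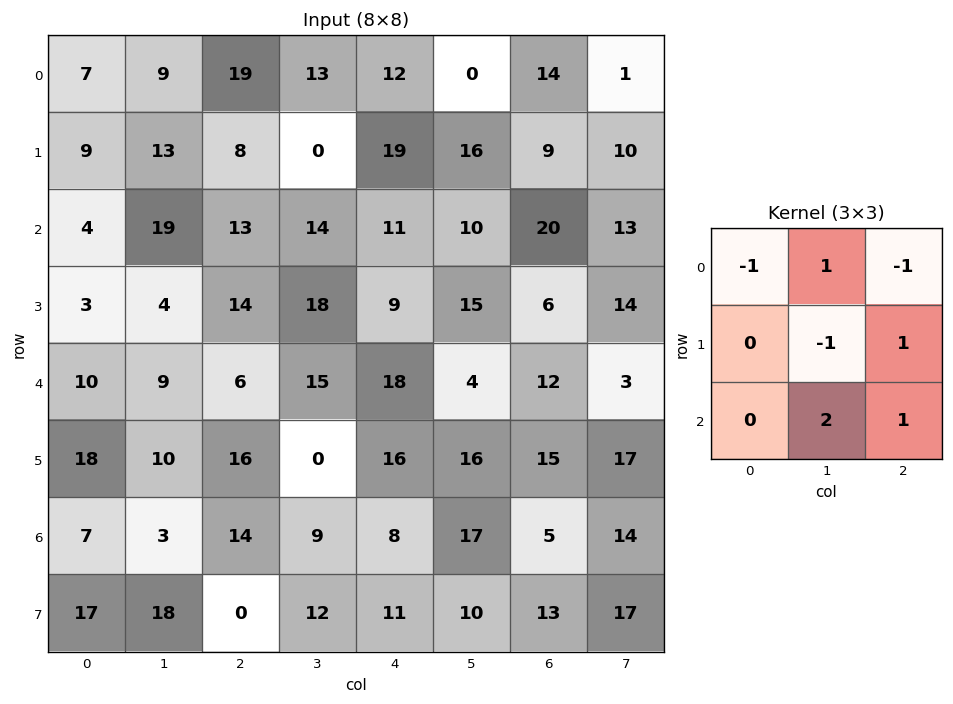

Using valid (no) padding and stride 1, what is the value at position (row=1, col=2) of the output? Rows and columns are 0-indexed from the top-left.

The receptive field on the input at this output position is [8 0 19 / 13 14 11 / 14 18 9]. Elementwise product with the kernel and sum: 8·-1 + 0·1 + 19·-1 + 14·-1 + 11·1 + 18·2 + 9·1.

15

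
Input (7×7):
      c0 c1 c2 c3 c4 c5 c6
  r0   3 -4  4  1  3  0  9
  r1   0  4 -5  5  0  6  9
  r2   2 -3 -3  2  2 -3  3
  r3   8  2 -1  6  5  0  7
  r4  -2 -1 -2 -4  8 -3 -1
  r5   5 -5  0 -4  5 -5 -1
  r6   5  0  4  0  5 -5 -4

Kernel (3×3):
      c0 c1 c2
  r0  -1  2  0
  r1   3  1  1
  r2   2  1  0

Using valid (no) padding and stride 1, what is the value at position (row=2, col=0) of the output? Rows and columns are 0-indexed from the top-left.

The receptive field on the input at this output position is [2 -3 -3 / 8 2 -1 / -2 -1 -2]. Elementwise product with the kernel and sum: 2·-1 + -3·2 + 8·3 + 2·1 + -1·1 + -2·2 + -1·1.

12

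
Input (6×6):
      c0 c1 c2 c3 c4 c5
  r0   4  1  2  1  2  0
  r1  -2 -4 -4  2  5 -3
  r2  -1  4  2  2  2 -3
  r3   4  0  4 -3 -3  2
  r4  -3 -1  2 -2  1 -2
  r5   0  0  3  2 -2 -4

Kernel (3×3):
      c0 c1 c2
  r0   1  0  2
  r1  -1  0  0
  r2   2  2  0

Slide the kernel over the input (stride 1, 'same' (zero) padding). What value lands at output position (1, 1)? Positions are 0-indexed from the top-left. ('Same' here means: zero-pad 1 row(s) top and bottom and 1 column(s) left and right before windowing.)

16

The receptive field on the zero-padded input at this output position is [4 1 2 / -2 -4 -4 / -1 4 2]. Elementwise product with the kernel and sum: 4·1 + 2·2 + -2·-1 + -1·2 + 4·2.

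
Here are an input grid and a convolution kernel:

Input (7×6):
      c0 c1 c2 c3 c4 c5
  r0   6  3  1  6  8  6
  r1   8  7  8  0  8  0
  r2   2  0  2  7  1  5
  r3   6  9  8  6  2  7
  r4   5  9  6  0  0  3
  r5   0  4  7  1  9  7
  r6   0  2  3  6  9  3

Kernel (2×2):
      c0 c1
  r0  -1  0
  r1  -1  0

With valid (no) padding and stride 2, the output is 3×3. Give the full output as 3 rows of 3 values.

Output[0,0]: The receptive field on the input at this output position is [6 3 / 8 7]. Elementwise product with the kernel and sum: 6·-1 + 8·-1.

-14 -9 -16
-8 -10 -3
-5 -13 -9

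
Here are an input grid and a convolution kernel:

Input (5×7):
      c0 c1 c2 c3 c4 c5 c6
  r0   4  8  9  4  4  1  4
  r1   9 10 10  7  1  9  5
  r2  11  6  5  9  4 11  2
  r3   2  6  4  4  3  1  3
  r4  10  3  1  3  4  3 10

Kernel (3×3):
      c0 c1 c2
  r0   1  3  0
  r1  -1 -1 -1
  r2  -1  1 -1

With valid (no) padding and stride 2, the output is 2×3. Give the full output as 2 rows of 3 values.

Output[0,0]: The receptive field on the input at this output position is [4 8 9 / 9 10 10 / 11 6 5]. Elementwise product with the kernel and sum: 4·1 + 8·3 + 9·-1 + 10·-1 + 10·-1 + 11·-1 + 6·1 + 5·-1.
Output[0,1]: The receptive field on the input at this output position is [9 4 4 / 10 7 1 / 5 9 4]. Elementwise product with the kernel and sum: 9·1 + 4·3 + 10·-1 + 7·-1 + 1·-1 + 5·-1 + 9·1 + 4·-1.

-11 3 -3
9 19 19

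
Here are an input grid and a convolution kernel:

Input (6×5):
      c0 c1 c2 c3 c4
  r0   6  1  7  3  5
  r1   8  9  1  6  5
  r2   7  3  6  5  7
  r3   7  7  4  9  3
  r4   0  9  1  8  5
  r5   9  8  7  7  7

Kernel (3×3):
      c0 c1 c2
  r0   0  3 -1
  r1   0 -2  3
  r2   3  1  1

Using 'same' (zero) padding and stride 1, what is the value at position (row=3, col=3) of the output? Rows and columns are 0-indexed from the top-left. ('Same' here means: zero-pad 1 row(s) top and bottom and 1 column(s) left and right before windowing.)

The receptive field on the zero-padded input at this output position is [6 5 7 / 4 9 3 / 1 8 5]. Elementwise product with the kernel and sum: 5·3 + 7·-1 + 9·-2 + 3·3 + 1·3 + 8·1 + 5·1.

15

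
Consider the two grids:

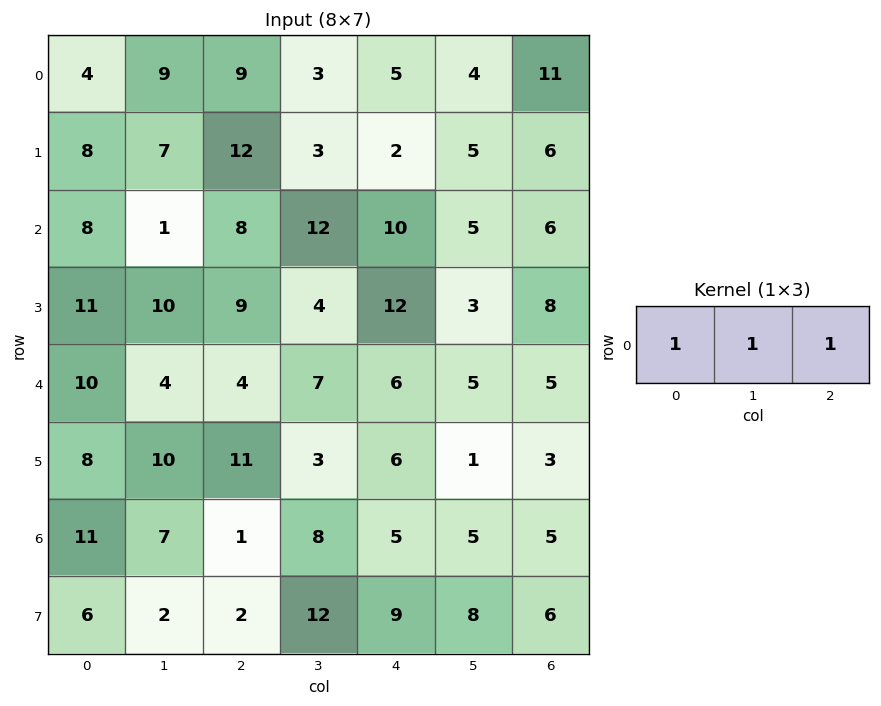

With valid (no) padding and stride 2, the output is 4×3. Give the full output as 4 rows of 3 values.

22 17 20
17 30 21
18 17 16
19 14 15

Output[0,0]: The receptive field on the input at this output position is [4 9 9]. Elementwise product with the kernel and sum: 4·1 + 9·1 + 9·1.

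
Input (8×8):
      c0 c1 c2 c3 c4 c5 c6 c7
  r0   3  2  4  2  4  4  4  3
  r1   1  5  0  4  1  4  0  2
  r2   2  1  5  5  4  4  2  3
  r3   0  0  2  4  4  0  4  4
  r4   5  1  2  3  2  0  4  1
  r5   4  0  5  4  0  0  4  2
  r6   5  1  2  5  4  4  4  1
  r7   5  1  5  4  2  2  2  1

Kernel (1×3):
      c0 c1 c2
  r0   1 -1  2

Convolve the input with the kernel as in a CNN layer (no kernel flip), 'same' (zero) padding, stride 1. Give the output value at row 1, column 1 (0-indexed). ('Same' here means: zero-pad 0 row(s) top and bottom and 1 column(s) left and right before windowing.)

-4

The receptive field on the zero-padded input at this output position is [1 5 0]. Elementwise product with the kernel and sum: 1·1 + 5·-1 + 0·2.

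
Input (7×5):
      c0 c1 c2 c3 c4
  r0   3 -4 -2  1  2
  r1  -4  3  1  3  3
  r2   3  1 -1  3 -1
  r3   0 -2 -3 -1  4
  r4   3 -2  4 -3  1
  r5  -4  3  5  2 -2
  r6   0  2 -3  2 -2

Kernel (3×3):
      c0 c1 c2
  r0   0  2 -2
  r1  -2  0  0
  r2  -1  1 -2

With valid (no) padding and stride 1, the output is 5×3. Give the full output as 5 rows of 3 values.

Output[0,0]: The receptive field on the input at this output position is [3 -4 -2 / -4 3 1 / 3 1 -1]. Elementwise product with the kernel and sum: -4·2 + -2·-2 + -4·-2 + 3·-1 + 1·1 + -1·-2.
Output[0,1]: The receptive field on the input at this output position is [-4 -2 1 / 3 1 3 / 1 -1 3]. Elementwise product with the kernel and sum: -2·2 + 1·-2 + 3·-2 + 1·-1 + -1·1 + 3·-2.

4 -20 2
2 -5 -4
-9 8 5
-7 -2 -17
4 -1 -9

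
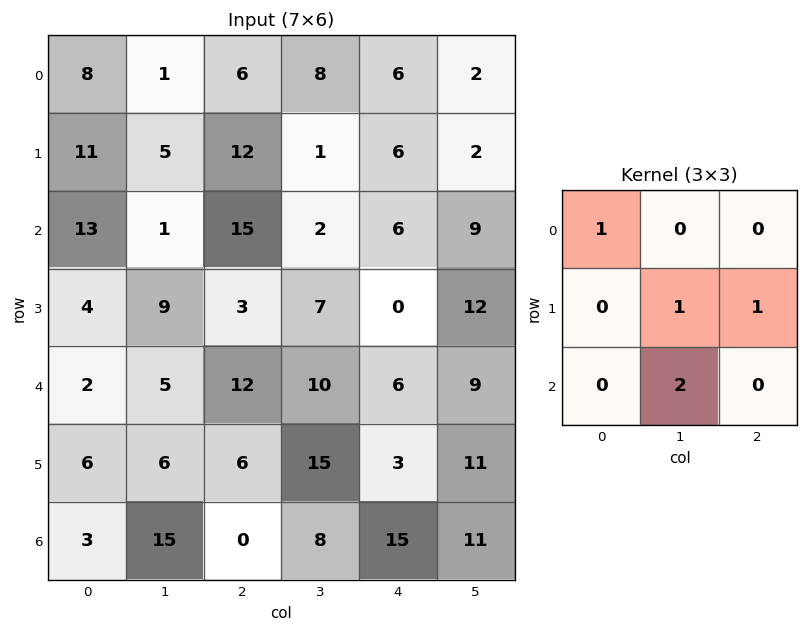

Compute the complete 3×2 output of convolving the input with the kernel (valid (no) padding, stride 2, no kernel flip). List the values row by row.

Output[0,0]: The receptive field on the input at this output position is [8 1 6 / 11 5 12 / 13 1 15]. Elementwise product with the kernel and sum: 8·1 + 5·1 + 12·1 + 1·2.
Output[0,1]: The receptive field on the input at this output position is [6 8 6 / 12 1 6 / 15 2 6]. Elementwise product with the kernel and sum: 6·1 + 1·1 + 6·1 + 2·2.

27 17
35 42
44 46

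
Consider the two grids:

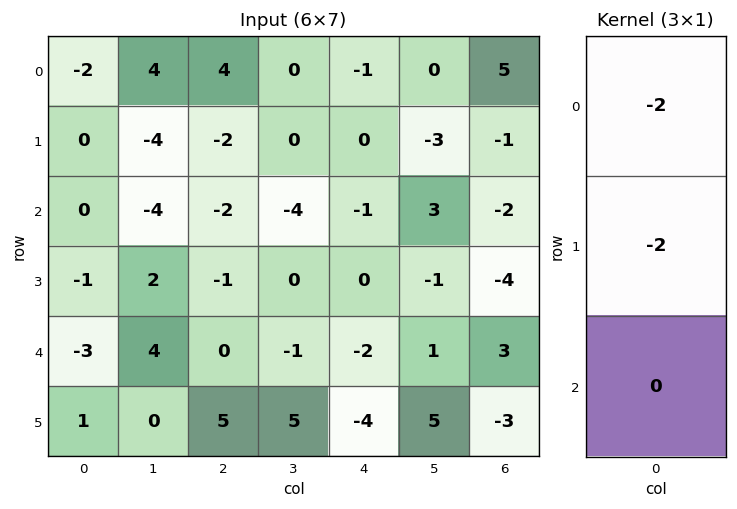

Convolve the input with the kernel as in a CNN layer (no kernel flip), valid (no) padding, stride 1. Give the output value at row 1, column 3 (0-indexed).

The receptive field on the input at this output position is [0 / -4 / 0]. Elementwise product with the kernel and sum: 0·-2 + -4·-2.

8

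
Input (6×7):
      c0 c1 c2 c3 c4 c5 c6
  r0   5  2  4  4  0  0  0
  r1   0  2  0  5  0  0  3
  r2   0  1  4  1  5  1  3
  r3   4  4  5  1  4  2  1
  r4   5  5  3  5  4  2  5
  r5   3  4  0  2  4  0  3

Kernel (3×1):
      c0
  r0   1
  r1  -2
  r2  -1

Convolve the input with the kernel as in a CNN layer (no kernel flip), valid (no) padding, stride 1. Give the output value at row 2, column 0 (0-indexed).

The receptive field on the input at this output position is [0 / 4 / 5]. Elementwise product with the kernel and sum: 0·1 + 4·-2 + 5·-1.

-13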